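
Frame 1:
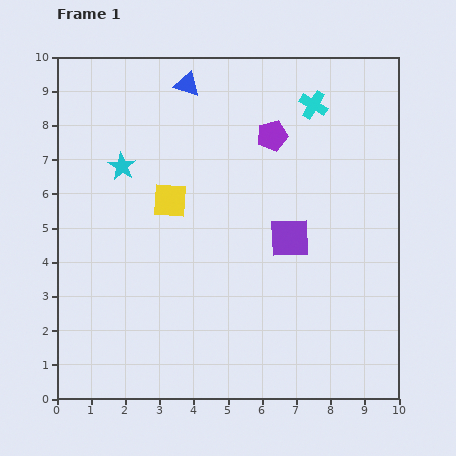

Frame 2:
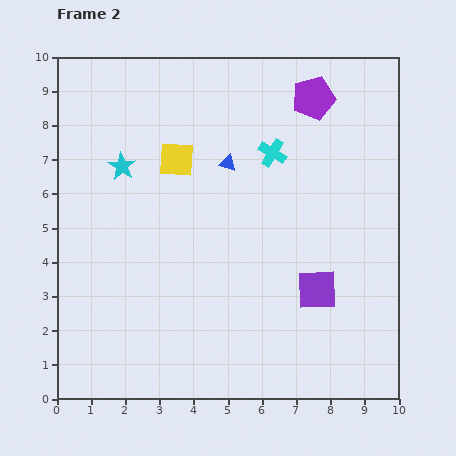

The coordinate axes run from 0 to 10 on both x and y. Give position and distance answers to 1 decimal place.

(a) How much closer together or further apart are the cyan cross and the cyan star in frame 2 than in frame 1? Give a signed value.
-1.5

Distance in frame 1: 5.9. Distance in frame 2: 4.4.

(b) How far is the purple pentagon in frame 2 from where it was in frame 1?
1.6

The purple pentagon moved from (6.3, 7.7) to (7.5, 8.8), a distance of √(1.2² + 1.1²) ≈ 1.6.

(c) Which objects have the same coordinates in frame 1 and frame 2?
the cyan star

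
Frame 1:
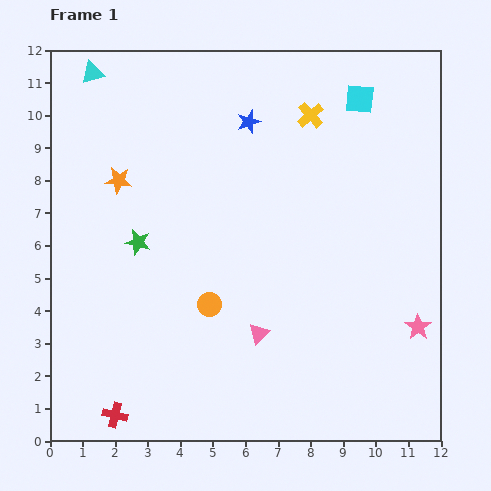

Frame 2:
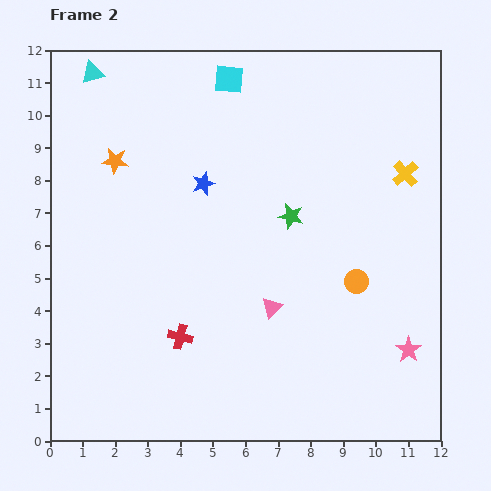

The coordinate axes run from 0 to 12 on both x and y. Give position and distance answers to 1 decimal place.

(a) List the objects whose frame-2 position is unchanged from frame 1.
the cyan triangle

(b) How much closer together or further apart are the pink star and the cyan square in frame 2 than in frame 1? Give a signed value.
+2.8

Distance in frame 1: 7.2. Distance in frame 2: 10.0.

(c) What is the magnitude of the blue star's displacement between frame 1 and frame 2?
2.4

The blue star moved from (6.1, 9.8) to (4.7, 7.9), a distance of √(1.4² + 1.9²) ≈ 2.4.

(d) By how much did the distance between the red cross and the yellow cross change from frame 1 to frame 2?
-2.5

Distance in frame 1: 11.0. Distance in frame 2: 8.5.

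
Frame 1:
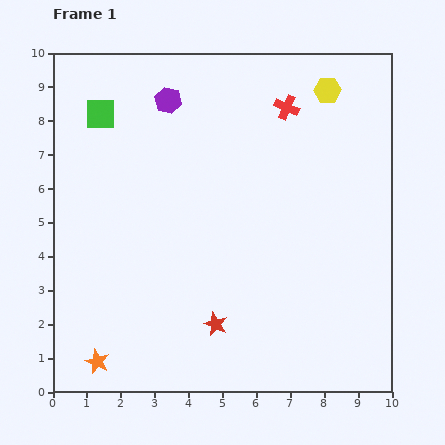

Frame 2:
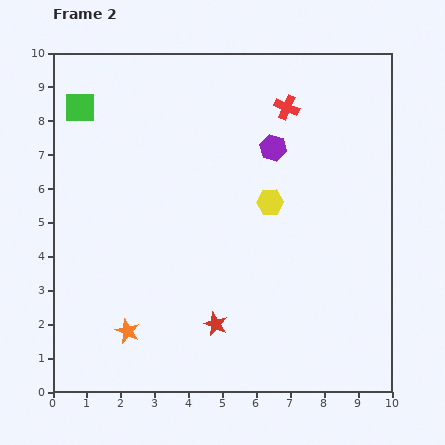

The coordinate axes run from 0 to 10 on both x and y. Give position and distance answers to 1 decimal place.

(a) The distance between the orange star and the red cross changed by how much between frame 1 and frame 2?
-1.3

Distance in frame 1: 9.4. Distance in frame 2: 8.1.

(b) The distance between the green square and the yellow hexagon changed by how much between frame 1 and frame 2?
-0.4

Distance in frame 1: 6.7. Distance in frame 2: 6.3.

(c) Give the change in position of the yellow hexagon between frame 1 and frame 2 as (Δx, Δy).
(-1.7, -3.3)

The yellow hexagon was at (8.1, 8.9) in frame 1 and (6.4, 5.6) in frame 2.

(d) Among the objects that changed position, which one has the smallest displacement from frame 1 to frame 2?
the green square

(moved 0.6)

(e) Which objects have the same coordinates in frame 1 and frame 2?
the red cross, the red star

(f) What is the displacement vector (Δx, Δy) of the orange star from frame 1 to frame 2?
(0.9, 0.9)

The orange star was at (1.3, 0.9) in frame 1 and (2.2, 1.8) in frame 2.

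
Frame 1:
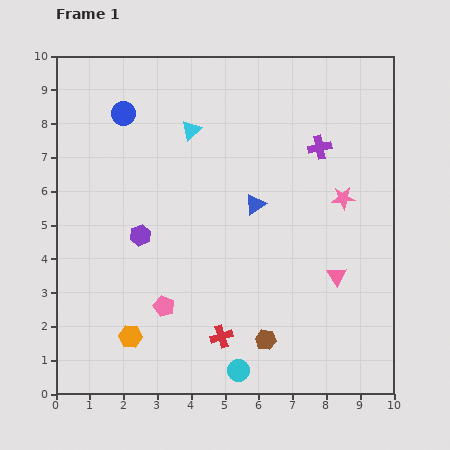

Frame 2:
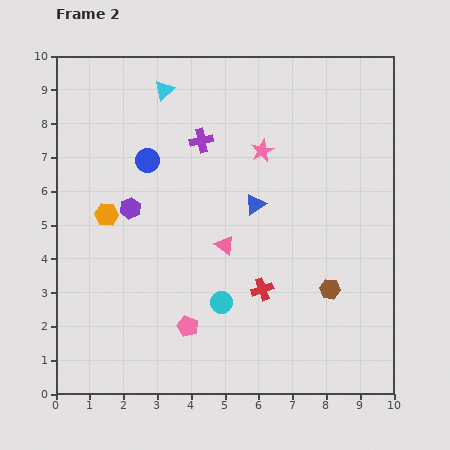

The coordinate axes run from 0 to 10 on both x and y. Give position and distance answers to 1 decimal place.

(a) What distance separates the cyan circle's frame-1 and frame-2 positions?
2.1

The cyan circle moved from (5.4, 0.7) to (4.9, 2.7), a distance of √(0.5² + 2.0²) ≈ 2.1.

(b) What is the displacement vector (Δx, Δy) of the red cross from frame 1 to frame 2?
(1.2, 1.4)

The red cross was at (4.9, 1.7) in frame 1 and (6.1, 3.1) in frame 2.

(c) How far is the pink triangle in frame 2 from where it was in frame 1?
3.4

The pink triangle moved from (8.3, 3.5) to (5.0, 4.4), a distance of √(3.3² + 0.9²) ≈ 3.4.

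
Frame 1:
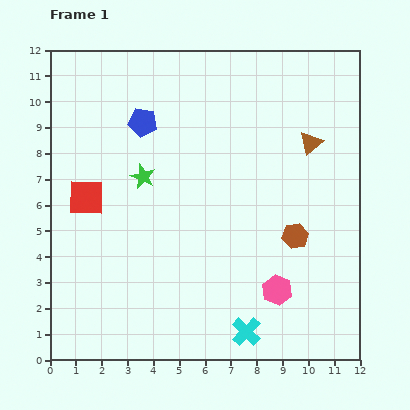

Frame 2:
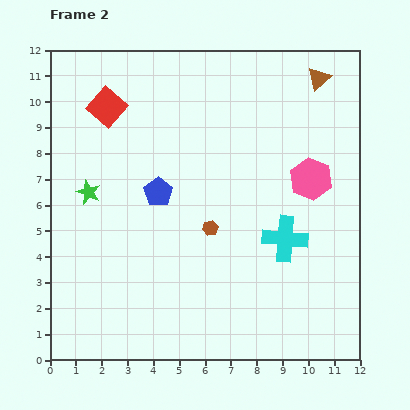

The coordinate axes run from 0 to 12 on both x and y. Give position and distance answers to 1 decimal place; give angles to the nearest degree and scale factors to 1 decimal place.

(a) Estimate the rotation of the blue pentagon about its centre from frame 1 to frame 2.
26° clockwise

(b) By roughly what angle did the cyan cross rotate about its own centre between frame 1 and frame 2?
40° counter-clockwise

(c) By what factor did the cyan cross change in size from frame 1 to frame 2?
1.5×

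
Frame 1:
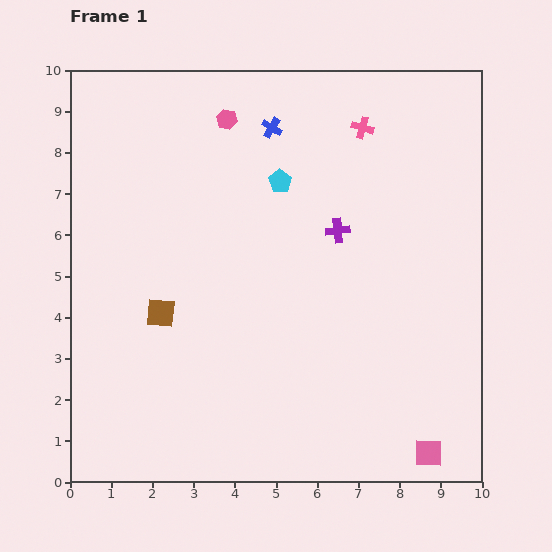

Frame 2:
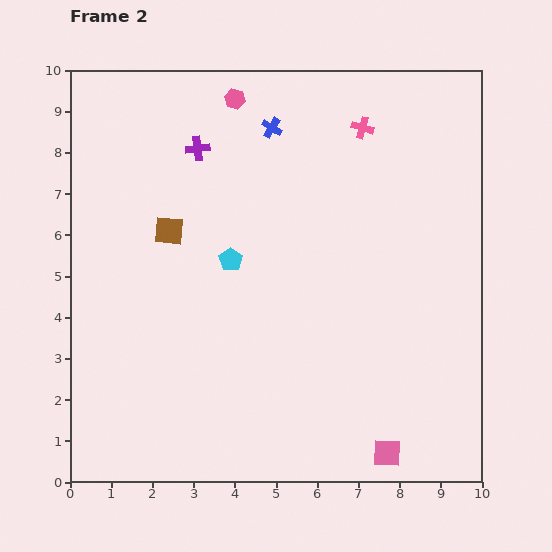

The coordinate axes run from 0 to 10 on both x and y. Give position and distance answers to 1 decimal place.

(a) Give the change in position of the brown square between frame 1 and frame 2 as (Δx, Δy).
(0.2, 2.0)

The brown square was at (2.2, 4.1) in frame 1 and (2.4, 6.1) in frame 2.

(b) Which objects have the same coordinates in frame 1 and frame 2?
the blue cross, the pink cross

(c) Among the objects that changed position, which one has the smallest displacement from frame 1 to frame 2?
the pink hexagon

(moved 0.5)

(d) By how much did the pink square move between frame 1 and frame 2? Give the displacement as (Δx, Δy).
(-1.0, 0.0)

The pink square was at (8.7, 0.7) in frame 1 and (7.7, 0.7) in frame 2.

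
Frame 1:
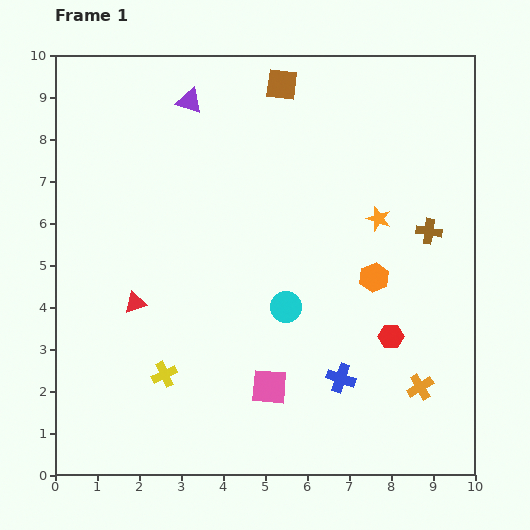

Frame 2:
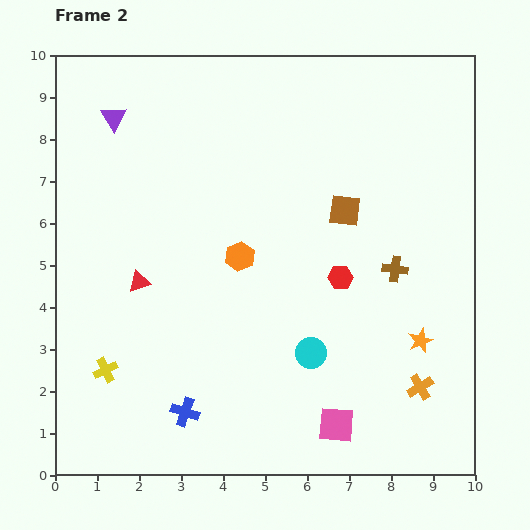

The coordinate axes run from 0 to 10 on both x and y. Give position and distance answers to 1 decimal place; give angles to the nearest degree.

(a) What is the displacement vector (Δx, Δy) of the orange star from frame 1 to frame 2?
(1.0, -2.9)

The orange star was at (7.7, 6.1) in frame 1 and (8.7, 3.2) in frame 2.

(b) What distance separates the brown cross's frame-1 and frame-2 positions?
1.2

The brown cross moved from (8.9, 5.8) to (8.1, 4.9), a distance of √(0.8² + 0.9²) ≈ 1.2.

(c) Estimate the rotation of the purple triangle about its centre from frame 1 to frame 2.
41° clockwise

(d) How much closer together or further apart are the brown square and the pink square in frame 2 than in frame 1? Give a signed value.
-2.1

Distance in frame 1: 7.2. Distance in frame 2: 5.1.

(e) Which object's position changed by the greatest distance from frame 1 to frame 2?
the blue cross

(moved 3.8; next 3.4)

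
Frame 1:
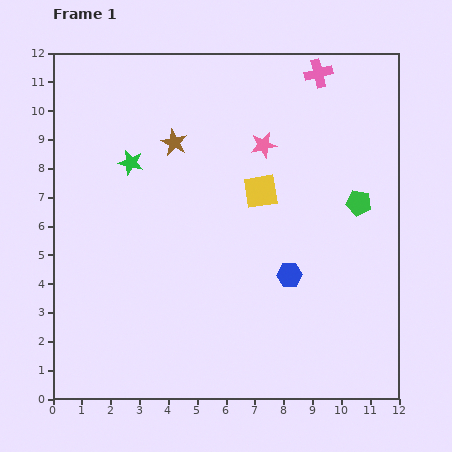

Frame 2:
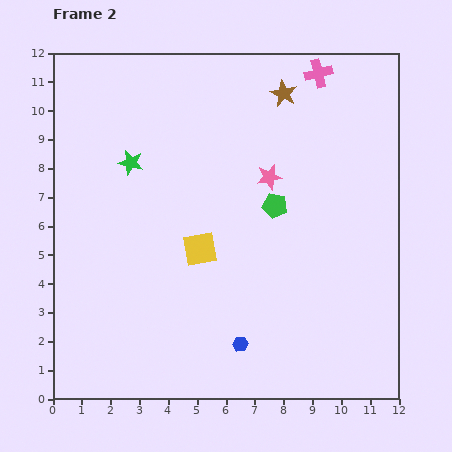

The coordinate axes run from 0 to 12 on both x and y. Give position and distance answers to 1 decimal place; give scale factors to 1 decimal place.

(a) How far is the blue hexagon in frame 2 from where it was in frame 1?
2.9

The blue hexagon moved from (8.2, 4.3) to (6.5, 1.9), a distance of √(1.7² + 2.4²) ≈ 2.9.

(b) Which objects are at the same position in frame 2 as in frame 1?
the pink cross, the green star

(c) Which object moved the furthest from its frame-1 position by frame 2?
the brown star

(moved 4.2; next 2.9)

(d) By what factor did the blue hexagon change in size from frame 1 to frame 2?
0.6×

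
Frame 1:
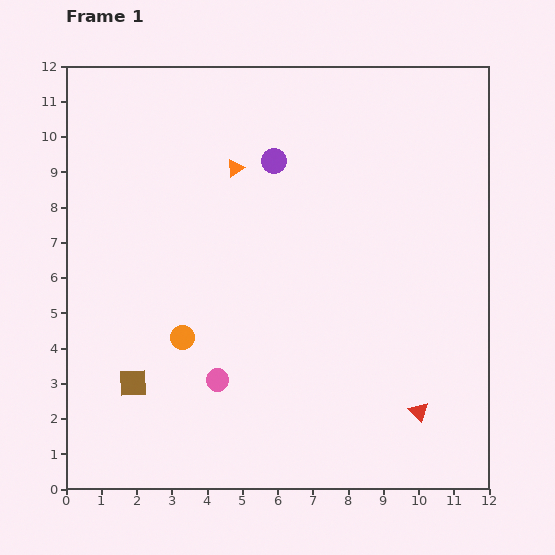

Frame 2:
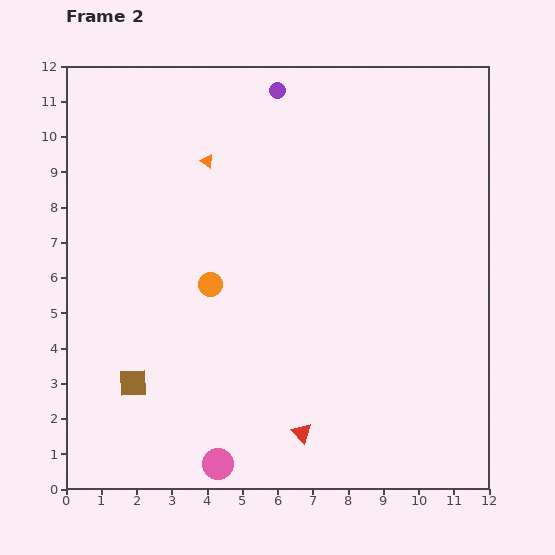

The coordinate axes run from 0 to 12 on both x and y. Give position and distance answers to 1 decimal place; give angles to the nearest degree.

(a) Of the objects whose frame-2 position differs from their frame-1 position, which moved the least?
the orange triangle

(moved 0.8)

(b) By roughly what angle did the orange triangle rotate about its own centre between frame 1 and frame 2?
53° counter-clockwise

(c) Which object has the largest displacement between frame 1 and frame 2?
the red triangle

(moved 3.4; next 2.4)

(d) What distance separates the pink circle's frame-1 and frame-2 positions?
2.4

The pink circle moved from (4.3, 3.1) to (4.3, 0.7), a distance of √(0.0² + 2.4²) ≈ 2.4.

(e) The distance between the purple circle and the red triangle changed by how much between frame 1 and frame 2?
+1.5

Distance in frame 1: 8.2. Distance in frame 2: 9.7.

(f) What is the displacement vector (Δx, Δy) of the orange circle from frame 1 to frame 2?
(0.8, 1.5)

The orange circle was at (3.3, 4.3) in frame 1 and (4.1, 5.8) in frame 2.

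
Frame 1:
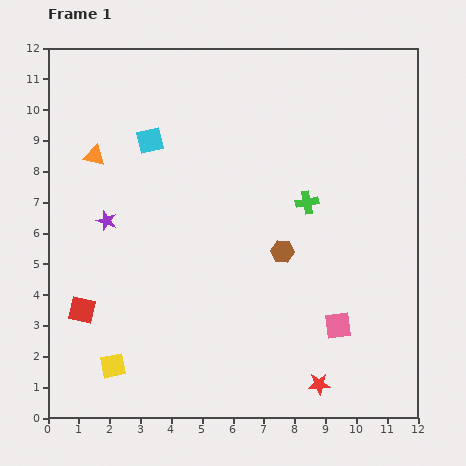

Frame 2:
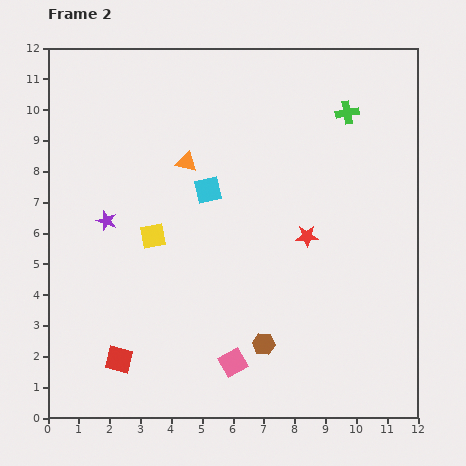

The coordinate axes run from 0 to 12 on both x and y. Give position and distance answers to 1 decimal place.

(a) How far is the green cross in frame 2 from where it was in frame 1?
3.2

The green cross moved from (8.4, 7.0) to (9.7, 9.9), a distance of √(1.3² + 2.9²) ≈ 3.2.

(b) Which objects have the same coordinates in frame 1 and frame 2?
the purple star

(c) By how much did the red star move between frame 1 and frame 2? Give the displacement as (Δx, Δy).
(-0.4, 4.8)

The red star was at (8.8, 1.1) in frame 1 and (8.4, 5.9) in frame 2.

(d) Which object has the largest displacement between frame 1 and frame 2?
the red star

(moved 4.8; next 4.4)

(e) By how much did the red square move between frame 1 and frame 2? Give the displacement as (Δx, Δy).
(1.2, -1.6)

The red square was at (1.1, 3.5) in frame 1 and (2.3, 1.9) in frame 2.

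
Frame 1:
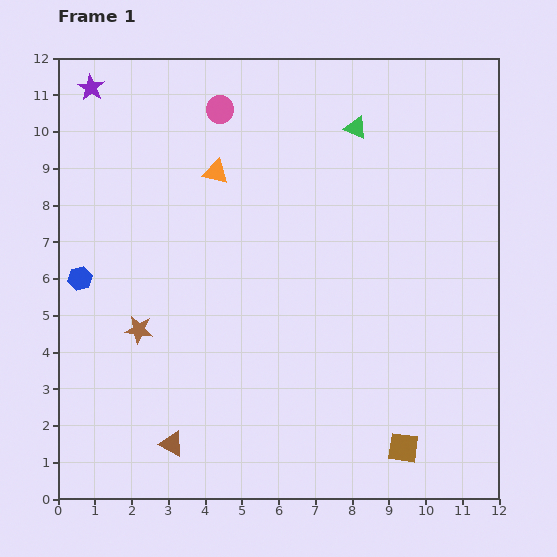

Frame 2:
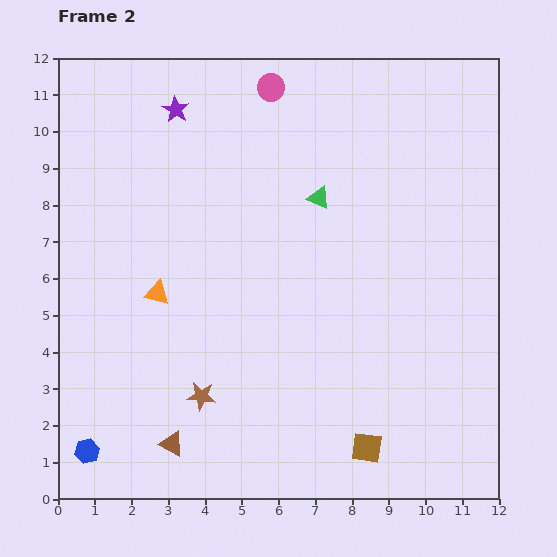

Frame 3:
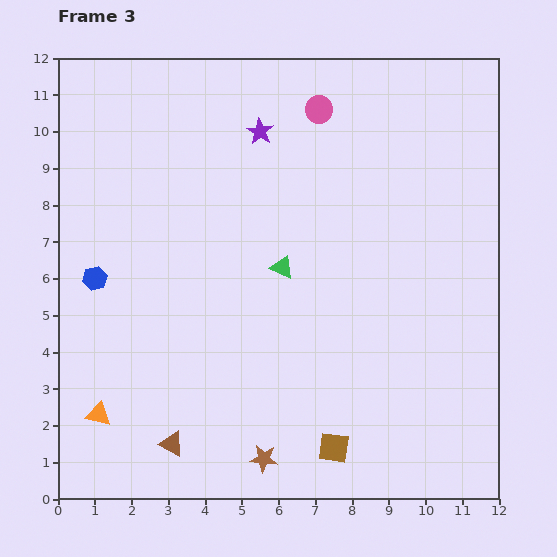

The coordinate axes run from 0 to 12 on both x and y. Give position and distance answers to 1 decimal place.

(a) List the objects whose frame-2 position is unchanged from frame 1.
the brown triangle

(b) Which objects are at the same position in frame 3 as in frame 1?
the brown triangle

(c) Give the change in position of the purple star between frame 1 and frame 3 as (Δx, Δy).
(4.6, -1.2)

The purple star was at (0.9, 11.2) in frame 1 and (5.5, 10.0) in frame 3.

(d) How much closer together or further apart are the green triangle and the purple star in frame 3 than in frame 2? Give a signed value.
-0.9

Distance in frame 2: 4.6. Distance in frame 3: 3.7.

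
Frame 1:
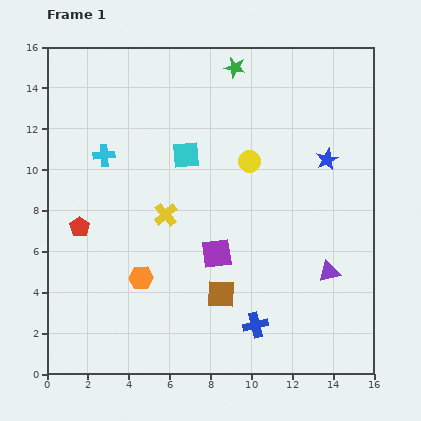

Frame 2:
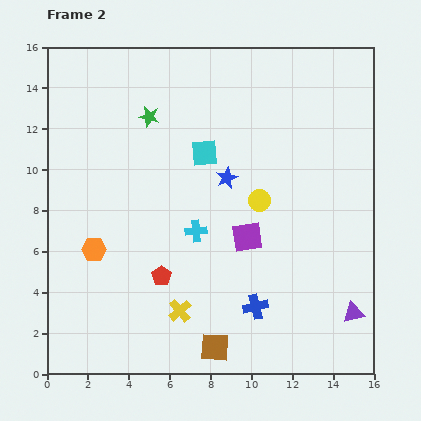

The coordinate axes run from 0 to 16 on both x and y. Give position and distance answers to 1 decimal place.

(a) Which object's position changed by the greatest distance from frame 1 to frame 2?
the cyan cross

(moved 5.8; next 5.0)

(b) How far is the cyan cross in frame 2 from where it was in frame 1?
5.8

The cyan cross moved from (2.8, 10.7) to (7.3, 7.0), a distance of √(4.5² + 3.7²) ≈ 5.8.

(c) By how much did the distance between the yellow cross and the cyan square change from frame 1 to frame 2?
+4.7

Distance in frame 1: 3.1. Distance in frame 2: 7.8.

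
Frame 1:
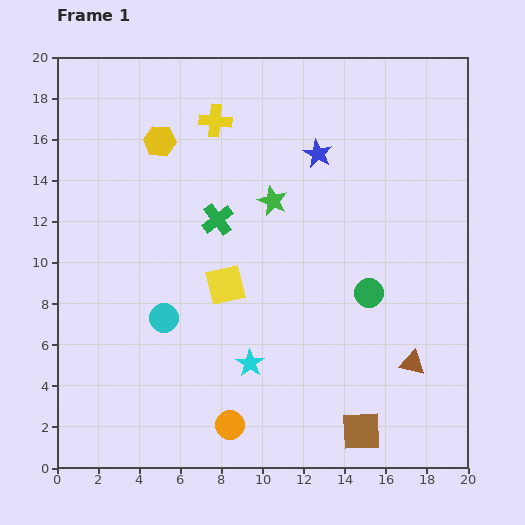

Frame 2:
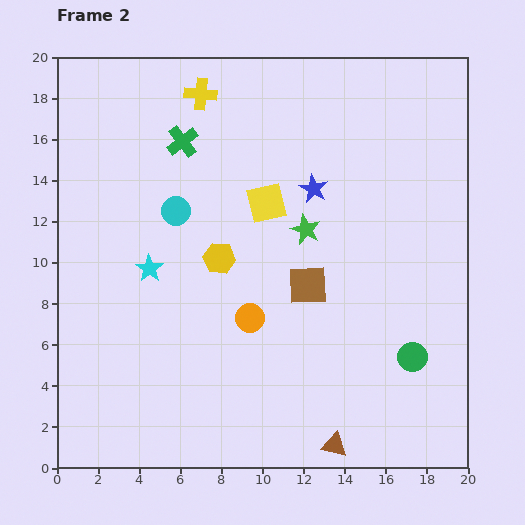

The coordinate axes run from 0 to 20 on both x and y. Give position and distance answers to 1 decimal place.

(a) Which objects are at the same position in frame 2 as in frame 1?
none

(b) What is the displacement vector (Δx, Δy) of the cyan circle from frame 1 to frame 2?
(0.6, 5.2)

The cyan circle was at (5.2, 7.3) in frame 1 and (5.8, 12.5) in frame 2.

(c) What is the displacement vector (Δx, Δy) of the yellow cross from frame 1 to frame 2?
(-0.7, 1.3)

The yellow cross was at (7.7, 16.9) in frame 1 and (7.0, 18.2) in frame 2.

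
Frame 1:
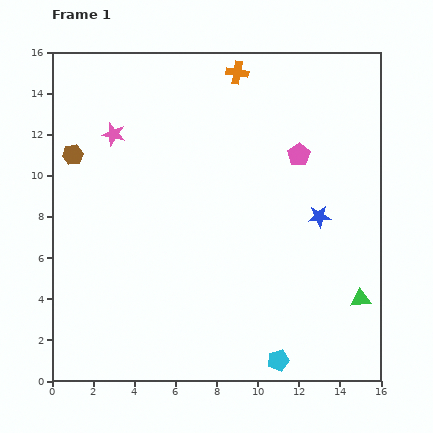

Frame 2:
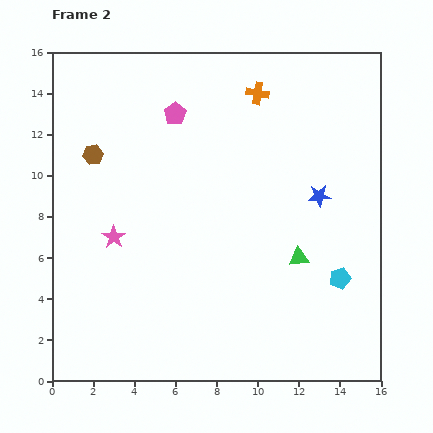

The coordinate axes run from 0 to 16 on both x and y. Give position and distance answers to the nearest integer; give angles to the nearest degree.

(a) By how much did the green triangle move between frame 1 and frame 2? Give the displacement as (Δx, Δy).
(-3, 2)

The green triangle was at (15, 4) in frame 1 and (12, 6) in frame 2.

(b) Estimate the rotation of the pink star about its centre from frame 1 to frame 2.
21° clockwise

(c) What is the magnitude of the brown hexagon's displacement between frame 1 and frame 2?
1

The brown hexagon moved from (1, 11) to (2, 11), a distance of √(1² + 0²) ≈ 1.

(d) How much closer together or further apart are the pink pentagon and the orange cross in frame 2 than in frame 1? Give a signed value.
-1

Distance in frame 1: 5. Distance in frame 2: 4.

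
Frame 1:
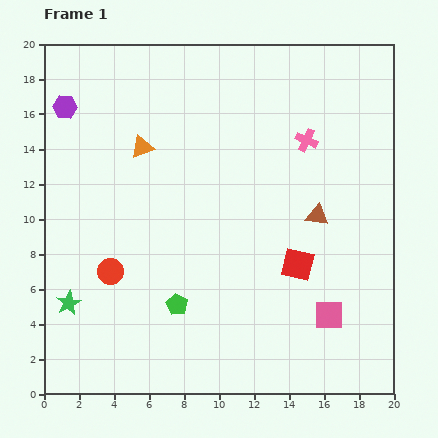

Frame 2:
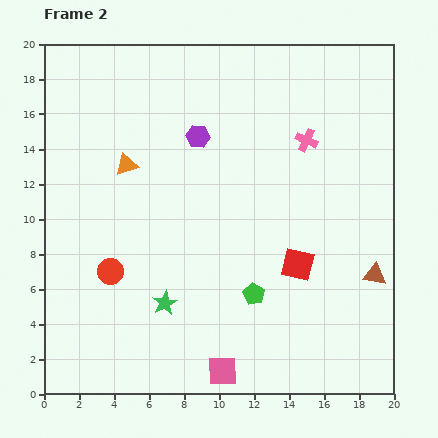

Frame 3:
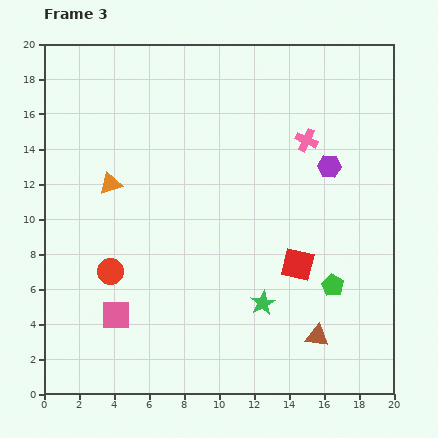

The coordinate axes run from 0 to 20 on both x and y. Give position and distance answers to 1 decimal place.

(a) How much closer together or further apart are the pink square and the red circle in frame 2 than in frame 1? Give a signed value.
-4.1

Distance in frame 1: 12.7. Distance in frame 2: 8.6.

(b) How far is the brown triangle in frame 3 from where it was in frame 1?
6.9

The brown triangle moved from (15.6, 10.2) to (15.6, 3.3), a distance of √(0.0² + 6.9²) ≈ 6.9.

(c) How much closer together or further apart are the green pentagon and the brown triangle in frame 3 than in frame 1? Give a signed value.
-6.5

Distance in frame 1: 9.5. Distance in frame 3: 3.0.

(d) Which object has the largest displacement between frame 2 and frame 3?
the purple hexagon

(moved 7.7; next 6.9)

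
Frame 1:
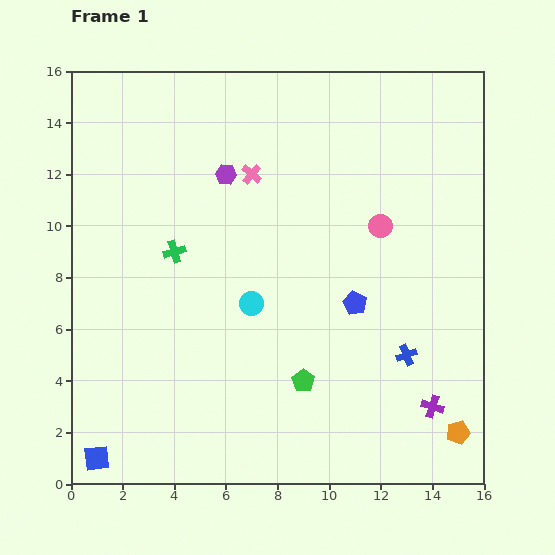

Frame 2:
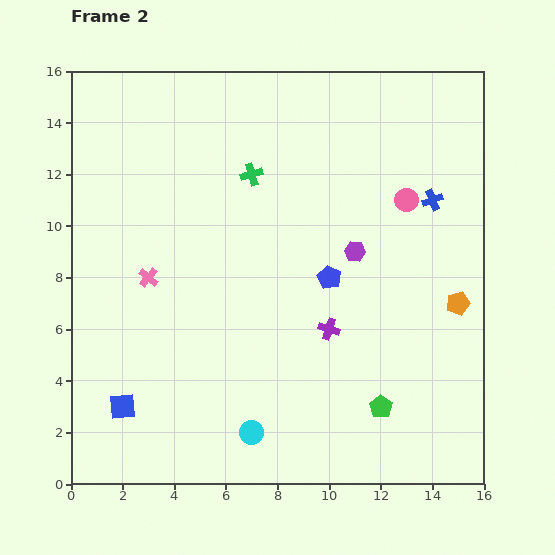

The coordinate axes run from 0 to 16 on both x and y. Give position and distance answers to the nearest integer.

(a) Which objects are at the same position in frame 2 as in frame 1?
none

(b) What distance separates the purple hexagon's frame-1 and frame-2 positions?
6

The purple hexagon moved from (6, 12) to (11, 9), a distance of √(5² + 3²) ≈ 6.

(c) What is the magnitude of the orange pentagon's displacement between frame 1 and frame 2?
5

The orange pentagon moved from (15, 2) to (15, 7), a distance of √(0² + 5²) ≈ 5.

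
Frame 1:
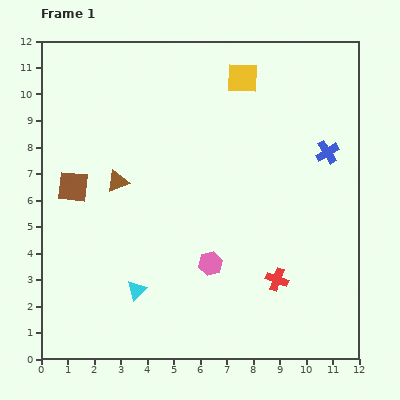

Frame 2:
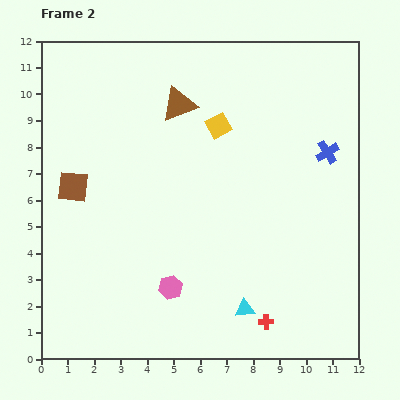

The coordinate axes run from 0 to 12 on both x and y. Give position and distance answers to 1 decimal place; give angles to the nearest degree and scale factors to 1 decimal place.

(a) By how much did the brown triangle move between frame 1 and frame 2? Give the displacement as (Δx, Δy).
(2.3, 2.9)

The brown triangle was at (2.9, 6.7) in frame 1 and (5.2, 9.6) in frame 2.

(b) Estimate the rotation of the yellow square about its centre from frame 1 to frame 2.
30° counter-clockwise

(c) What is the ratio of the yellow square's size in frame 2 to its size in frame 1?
0.8×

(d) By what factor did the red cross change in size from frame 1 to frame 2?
0.6×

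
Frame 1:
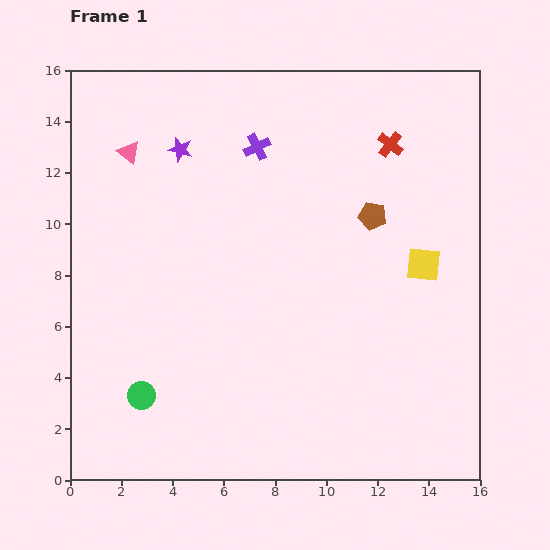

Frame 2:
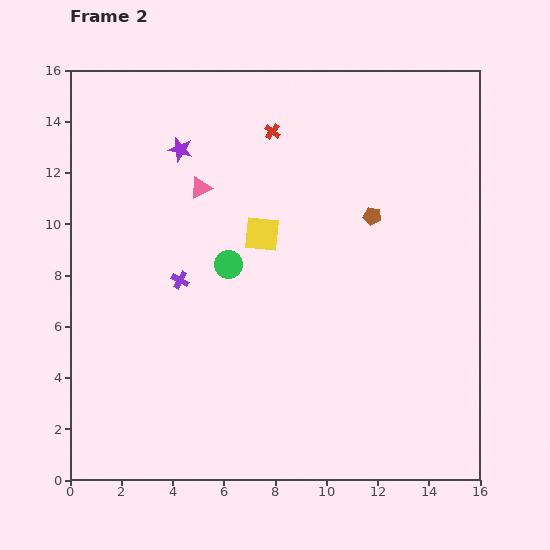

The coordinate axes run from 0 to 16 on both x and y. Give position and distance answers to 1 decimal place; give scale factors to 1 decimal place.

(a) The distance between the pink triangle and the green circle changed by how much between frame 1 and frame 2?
-6.3

Distance in frame 1: 9.5. Distance in frame 2: 3.2.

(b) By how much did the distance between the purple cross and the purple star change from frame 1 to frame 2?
+2.1

Distance in frame 1: 3.0. Distance in frame 2: 5.1.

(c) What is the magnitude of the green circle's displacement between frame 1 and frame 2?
6.1

The green circle moved from (2.8, 3.3) to (6.2, 8.4), a distance of √(3.4² + 5.1²) ≈ 6.1.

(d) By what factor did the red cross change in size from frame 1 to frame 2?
0.6×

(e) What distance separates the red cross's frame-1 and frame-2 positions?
4.6

The red cross moved from (12.5, 13.1) to (7.9, 13.6), a distance of √(4.6² + 0.5²) ≈ 4.6.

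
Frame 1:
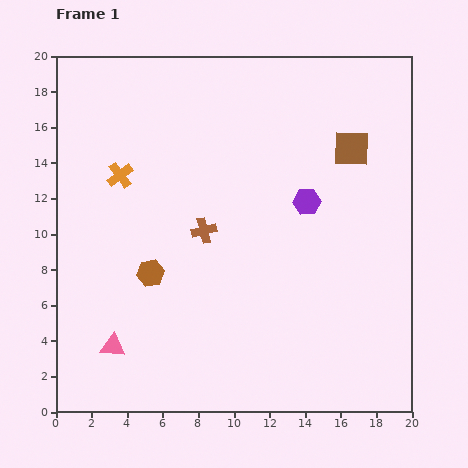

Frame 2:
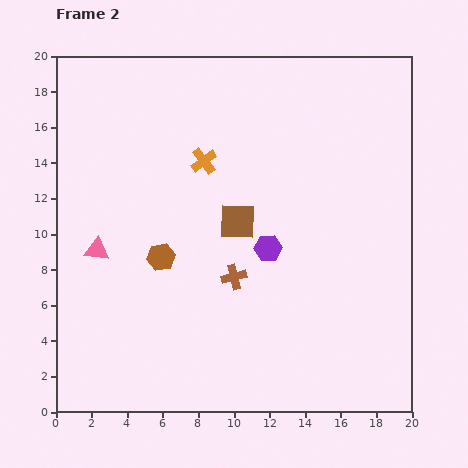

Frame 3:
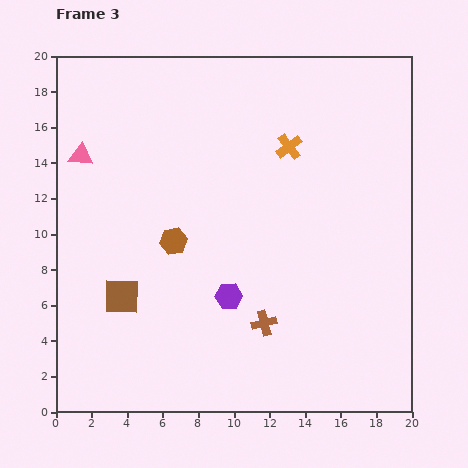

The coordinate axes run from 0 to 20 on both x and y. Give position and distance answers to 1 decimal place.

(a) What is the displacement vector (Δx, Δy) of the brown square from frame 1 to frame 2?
(-6.4, -4.1)

The brown square was at (16.6, 14.8) in frame 1 and (10.2, 10.7) in frame 2.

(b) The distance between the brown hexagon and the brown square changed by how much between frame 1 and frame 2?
-8.6

Distance in frame 1: 13.3. Distance in frame 2: 4.7.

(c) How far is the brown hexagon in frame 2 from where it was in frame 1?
1.1

The brown hexagon moved from (5.3, 7.8) to (5.9, 8.7), a distance of √(0.6² + 0.9²) ≈ 1.1.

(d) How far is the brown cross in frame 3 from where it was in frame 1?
6.2

The brown cross moved from (8.3, 10.2) to (11.7, 5.0), a distance of √(3.4² + 5.2²) ≈ 6.2.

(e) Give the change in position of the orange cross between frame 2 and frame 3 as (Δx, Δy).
(4.8, 0.8)

The orange cross was at (8.3, 14.1) in frame 2 and (13.1, 14.9) in frame 3.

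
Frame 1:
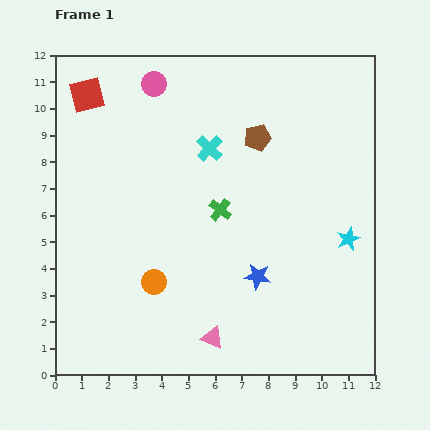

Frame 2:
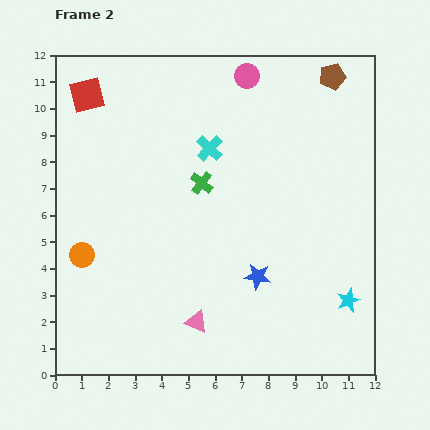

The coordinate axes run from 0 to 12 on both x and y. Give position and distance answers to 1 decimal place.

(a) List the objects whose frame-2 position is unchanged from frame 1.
the red square, the blue star, the cyan cross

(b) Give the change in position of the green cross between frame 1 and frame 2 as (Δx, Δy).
(-0.7, 1.0)

The green cross was at (6.2, 6.2) in frame 1 and (5.5, 7.2) in frame 2.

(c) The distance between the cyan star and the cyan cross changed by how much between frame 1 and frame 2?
+1.5

Distance in frame 1: 6.2. Distance in frame 2: 7.7.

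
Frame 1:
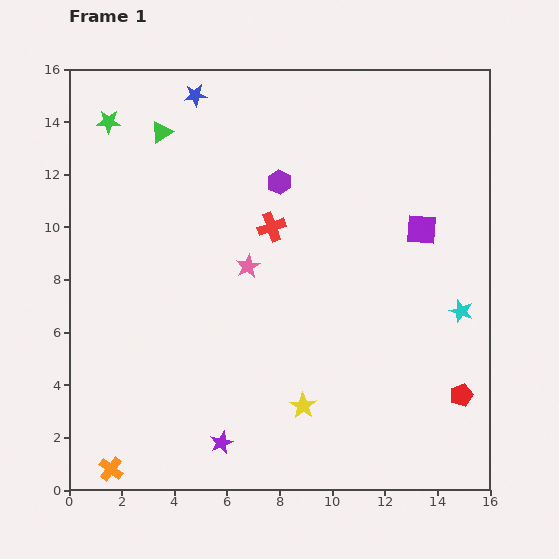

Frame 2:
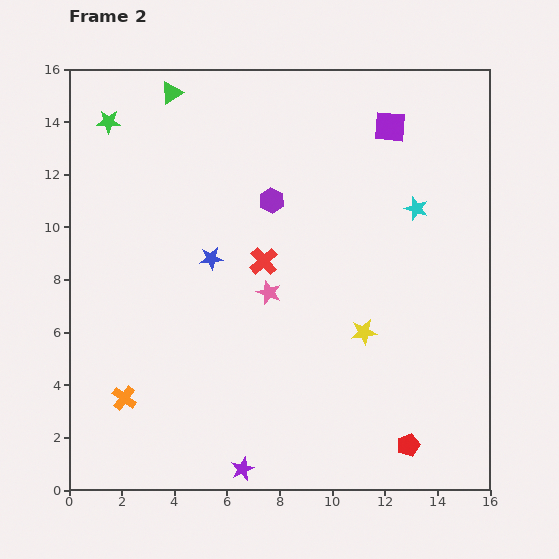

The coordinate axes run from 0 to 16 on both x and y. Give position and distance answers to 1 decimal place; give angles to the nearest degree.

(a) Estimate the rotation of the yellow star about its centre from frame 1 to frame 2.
30° clockwise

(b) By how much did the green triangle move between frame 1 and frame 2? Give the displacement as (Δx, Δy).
(0.4, 1.5)

The green triangle was at (3.5, 13.6) in frame 1 and (3.9, 15.1) in frame 2.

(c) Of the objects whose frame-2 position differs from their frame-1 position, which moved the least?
the purple hexagon

(moved 0.8)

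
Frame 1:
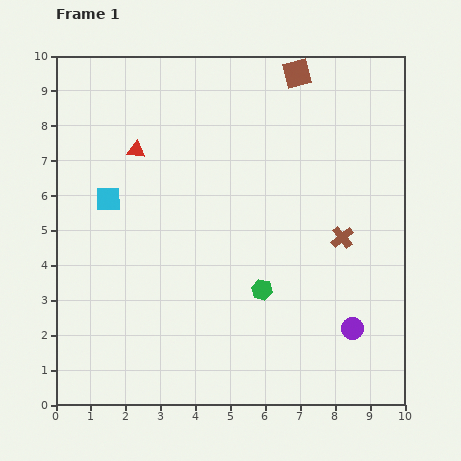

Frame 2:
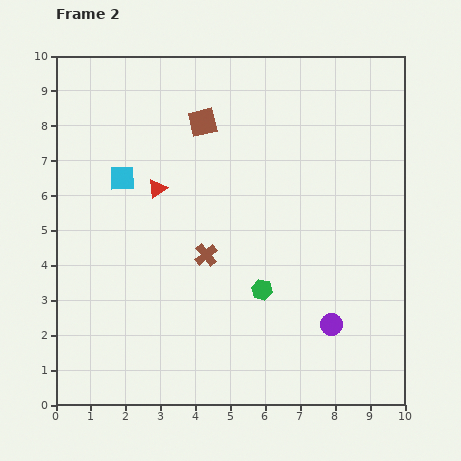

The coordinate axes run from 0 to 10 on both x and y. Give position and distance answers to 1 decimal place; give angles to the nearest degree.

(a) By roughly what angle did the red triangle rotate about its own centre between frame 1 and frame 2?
44° counter-clockwise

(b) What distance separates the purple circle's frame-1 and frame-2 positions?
0.6

The purple circle moved from (8.5, 2.2) to (7.9, 2.3), a distance of √(0.6² + 0.1²) ≈ 0.6.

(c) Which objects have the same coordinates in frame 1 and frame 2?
the green hexagon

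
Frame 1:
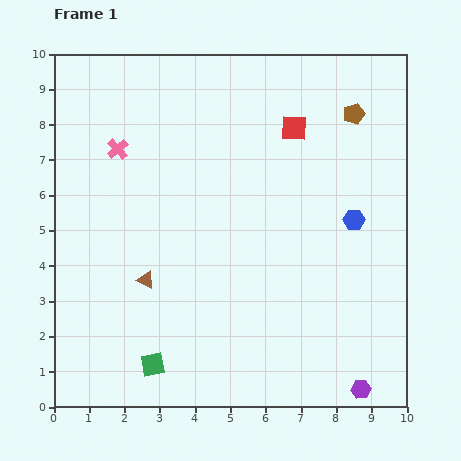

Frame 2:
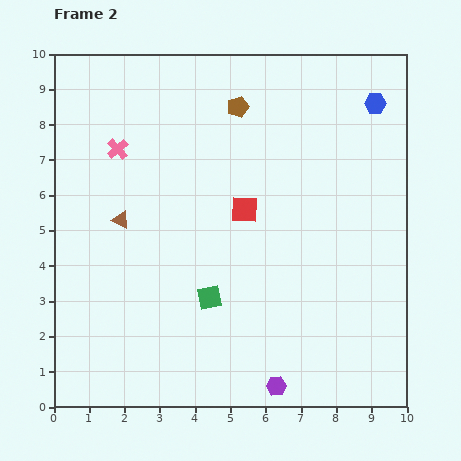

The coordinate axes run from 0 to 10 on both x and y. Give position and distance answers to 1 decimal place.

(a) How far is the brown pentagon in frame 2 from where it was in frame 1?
3.3

The brown pentagon moved from (8.5, 8.3) to (5.2, 8.5), a distance of √(3.3² + 0.2²) ≈ 3.3.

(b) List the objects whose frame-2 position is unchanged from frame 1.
the pink cross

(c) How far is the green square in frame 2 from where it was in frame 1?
2.5

The green square moved from (2.8, 1.2) to (4.4, 3.1), a distance of √(1.6² + 1.9²) ≈ 2.5.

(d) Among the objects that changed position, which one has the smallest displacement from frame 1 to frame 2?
the brown triangle

(moved 1.8)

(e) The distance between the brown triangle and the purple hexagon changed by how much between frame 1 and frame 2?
-0.4

Distance in frame 1: 6.8. Distance in frame 2: 6.4.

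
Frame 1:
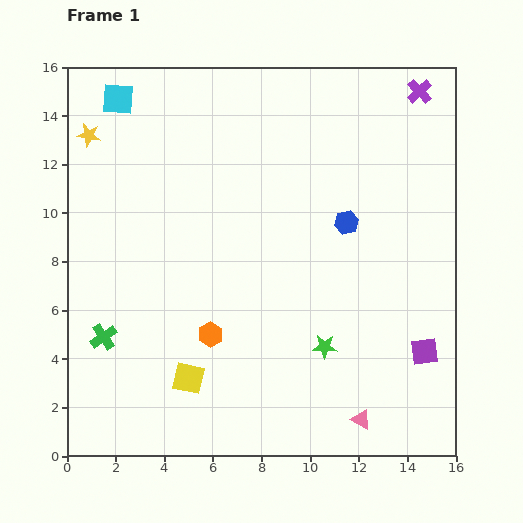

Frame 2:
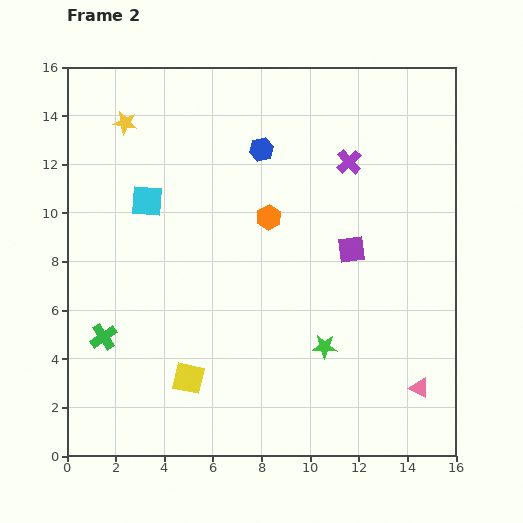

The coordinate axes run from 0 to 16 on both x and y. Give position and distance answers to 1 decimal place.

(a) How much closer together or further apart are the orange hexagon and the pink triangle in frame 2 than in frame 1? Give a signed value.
+2.3

Distance in frame 1: 7.1. Distance in frame 2: 9.4.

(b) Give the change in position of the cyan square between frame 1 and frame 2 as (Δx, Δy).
(1.2, -4.2)

The cyan square was at (2.1, 14.7) in frame 1 and (3.3, 10.5) in frame 2.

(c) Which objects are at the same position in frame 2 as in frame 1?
the green star, the green cross, the yellow square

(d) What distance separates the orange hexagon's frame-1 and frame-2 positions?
5.4

The orange hexagon moved from (5.9, 5.0) to (8.3, 9.8), a distance of √(2.4² + 4.8²) ≈ 5.4.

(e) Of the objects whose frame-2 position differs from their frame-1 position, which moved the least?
the yellow star

(moved 1.6)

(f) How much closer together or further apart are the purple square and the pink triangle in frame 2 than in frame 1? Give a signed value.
+2.6

Distance in frame 1: 3.8. Distance in frame 2: 6.4.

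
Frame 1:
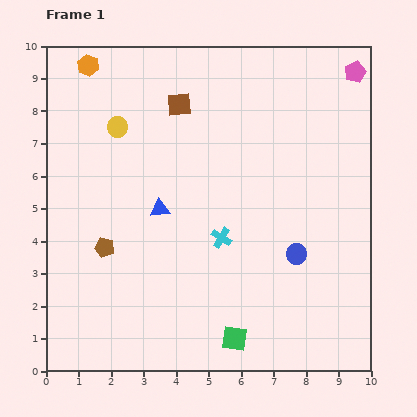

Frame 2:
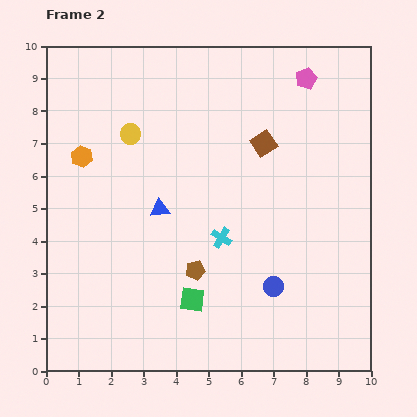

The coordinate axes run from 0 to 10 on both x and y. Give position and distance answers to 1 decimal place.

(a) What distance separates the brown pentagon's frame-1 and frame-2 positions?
2.9

The brown pentagon moved from (1.8, 3.8) to (4.6, 3.1), a distance of √(2.8² + 0.7²) ≈ 2.9.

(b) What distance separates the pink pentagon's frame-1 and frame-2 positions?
1.5

The pink pentagon moved from (9.5, 9.2) to (8.0, 9.0), a distance of √(1.5² + 0.2²) ≈ 1.5.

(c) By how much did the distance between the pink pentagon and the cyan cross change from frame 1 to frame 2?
-1.0

Distance in frame 1: 6.5. Distance in frame 2: 5.5.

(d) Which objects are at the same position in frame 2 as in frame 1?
the cyan cross, the blue triangle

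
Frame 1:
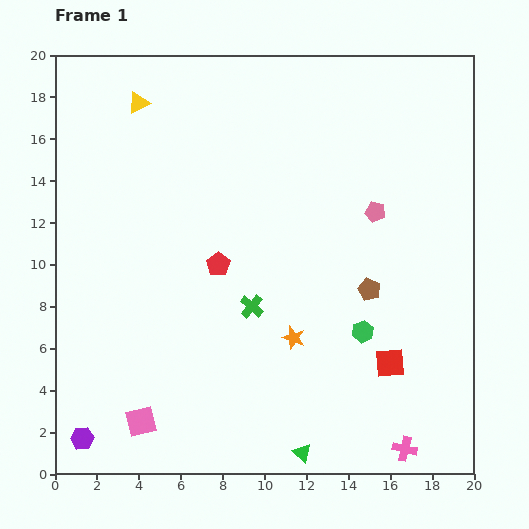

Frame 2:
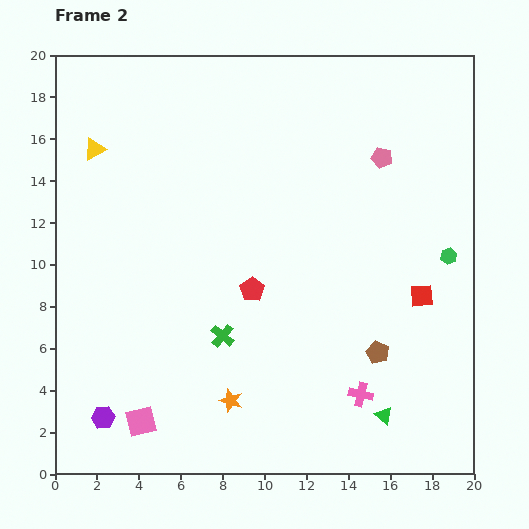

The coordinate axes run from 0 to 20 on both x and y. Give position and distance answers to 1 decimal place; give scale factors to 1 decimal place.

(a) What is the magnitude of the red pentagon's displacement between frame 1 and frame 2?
2.0

The red pentagon moved from (7.8, 10.0) to (9.4, 8.8), a distance of √(1.6² + 1.2²) ≈ 2.0.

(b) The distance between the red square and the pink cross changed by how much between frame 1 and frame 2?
+1.3

Distance in frame 1: 4.2. Distance in frame 2: 5.5.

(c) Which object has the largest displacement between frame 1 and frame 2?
the green hexagon

(moved 5.5; next 4.3)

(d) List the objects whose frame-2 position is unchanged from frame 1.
the pink square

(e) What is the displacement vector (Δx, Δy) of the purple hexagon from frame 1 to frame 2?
(1.0, 1.0)

The purple hexagon was at (1.3, 1.7) in frame 1 and (2.3, 2.7) in frame 2.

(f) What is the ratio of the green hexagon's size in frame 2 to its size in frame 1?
0.7×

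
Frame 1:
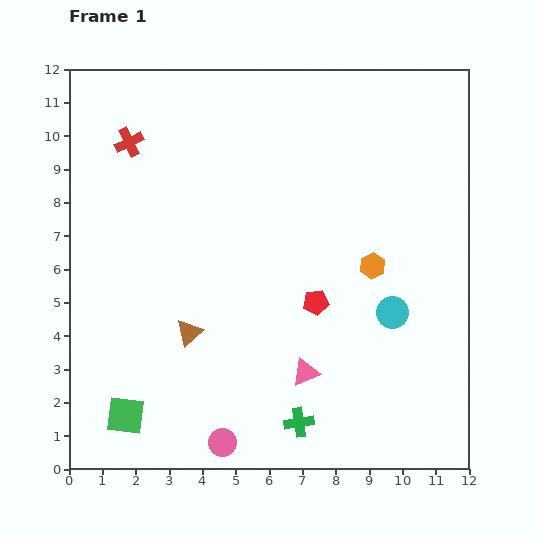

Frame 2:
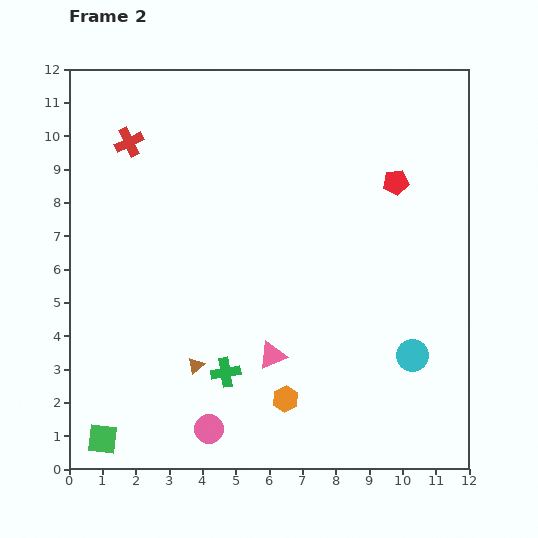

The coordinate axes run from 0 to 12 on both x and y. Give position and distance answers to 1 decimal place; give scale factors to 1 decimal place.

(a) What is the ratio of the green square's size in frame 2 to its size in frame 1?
0.8×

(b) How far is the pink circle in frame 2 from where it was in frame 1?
0.6

The pink circle moved from (4.6, 0.8) to (4.2, 1.2), a distance of √(0.4² + 0.4²) ≈ 0.6.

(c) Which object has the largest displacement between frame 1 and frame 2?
the orange hexagon

(moved 4.8; next 4.3)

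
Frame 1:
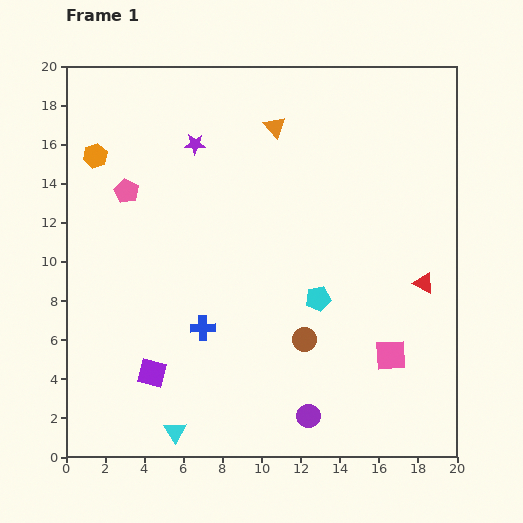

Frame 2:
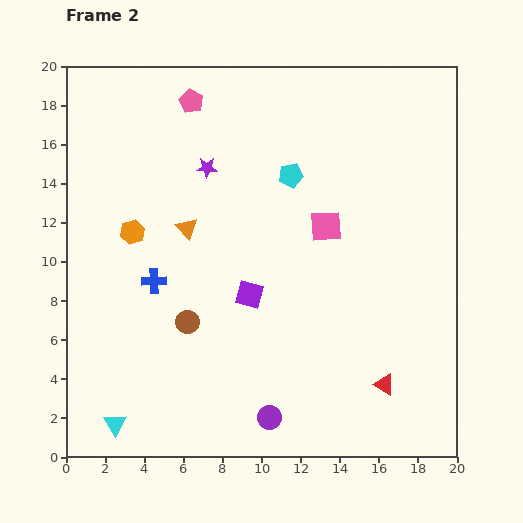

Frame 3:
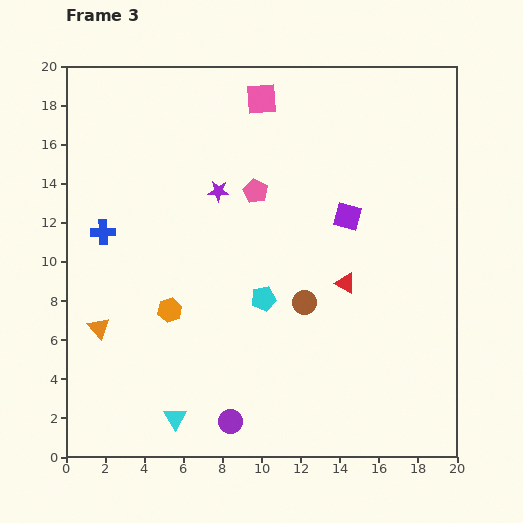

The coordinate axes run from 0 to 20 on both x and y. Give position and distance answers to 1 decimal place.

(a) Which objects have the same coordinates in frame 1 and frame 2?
none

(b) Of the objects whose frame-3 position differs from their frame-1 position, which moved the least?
the cyan triangle

(moved 0.7)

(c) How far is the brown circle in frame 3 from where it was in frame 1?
1.9

The brown circle moved from (12.2, 6.0) to (12.2, 7.9), a distance of √(0.0² + 1.9²) ≈ 1.9.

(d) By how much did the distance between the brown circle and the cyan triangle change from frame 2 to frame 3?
+2.5

Distance in frame 2: 6.4. Distance in frame 3: 8.9.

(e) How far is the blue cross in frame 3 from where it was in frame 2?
3.6

The blue cross moved from (4.5, 9.0) to (1.9, 11.5), a distance of √(2.6² + 2.5²) ≈ 3.6.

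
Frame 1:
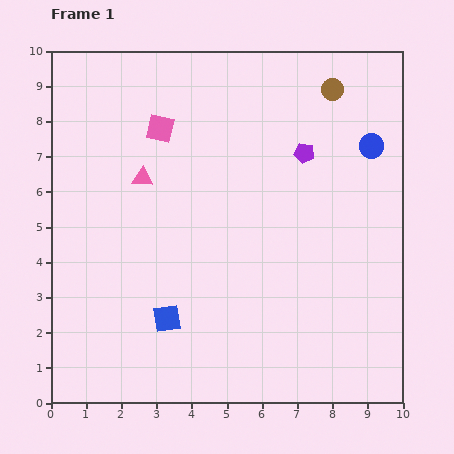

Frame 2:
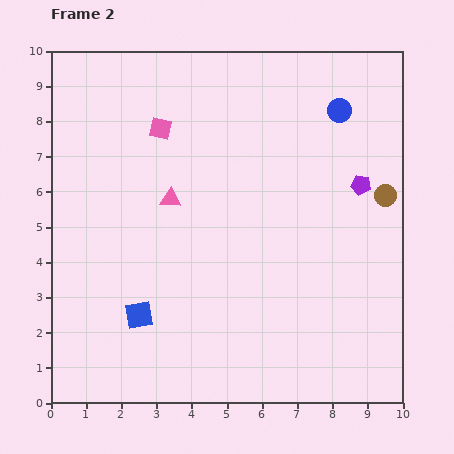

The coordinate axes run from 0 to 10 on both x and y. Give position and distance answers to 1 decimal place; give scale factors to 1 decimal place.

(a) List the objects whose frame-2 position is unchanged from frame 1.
the pink square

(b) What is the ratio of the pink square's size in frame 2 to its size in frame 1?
0.8×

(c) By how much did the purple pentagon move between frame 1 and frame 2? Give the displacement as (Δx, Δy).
(1.6, -0.9)

The purple pentagon was at (7.2, 7.1) in frame 1 and (8.8, 6.2) in frame 2.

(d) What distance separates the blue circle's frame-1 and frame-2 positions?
1.3

The blue circle moved from (9.1, 7.3) to (8.2, 8.3), a distance of √(0.9² + 1.0²) ≈ 1.3.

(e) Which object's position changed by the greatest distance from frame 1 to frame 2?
the brown circle

(moved 3.4; next 1.8)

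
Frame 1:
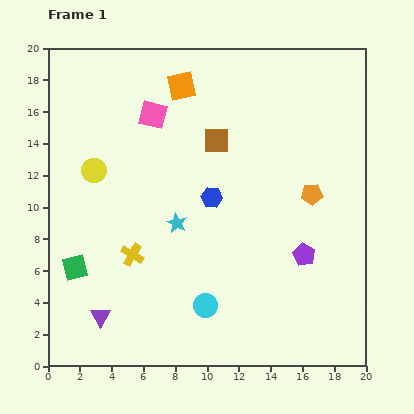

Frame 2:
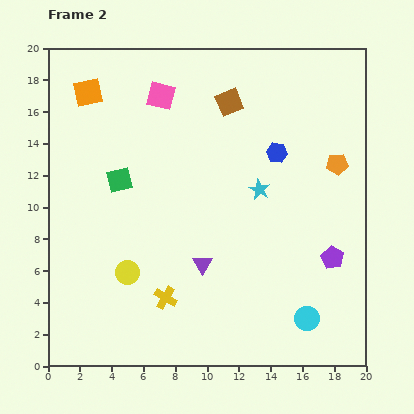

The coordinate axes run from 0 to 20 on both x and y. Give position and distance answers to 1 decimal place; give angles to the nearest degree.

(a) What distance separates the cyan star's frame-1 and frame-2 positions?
5.6

The cyan star moved from (8.1, 9.0) to (13.3, 11.1), a distance of √(5.2² + 2.1²) ≈ 5.6.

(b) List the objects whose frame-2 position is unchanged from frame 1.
none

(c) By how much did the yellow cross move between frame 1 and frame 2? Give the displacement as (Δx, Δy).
(2.1, -2.7)

The yellow cross was at (5.3, 7.0) in frame 1 and (7.4, 4.3) in frame 2.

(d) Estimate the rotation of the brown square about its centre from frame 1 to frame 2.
23° counter-clockwise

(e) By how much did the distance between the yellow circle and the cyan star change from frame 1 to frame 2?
+3.6

Distance in frame 1: 6.2. Distance in frame 2: 9.8.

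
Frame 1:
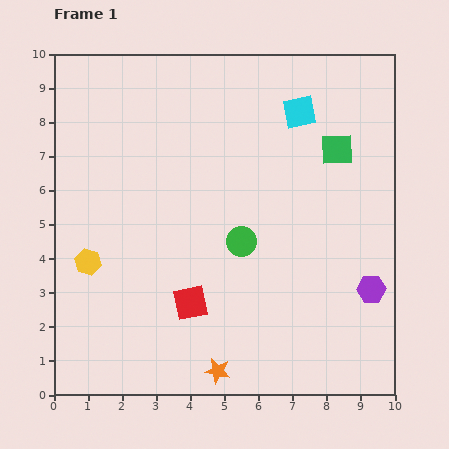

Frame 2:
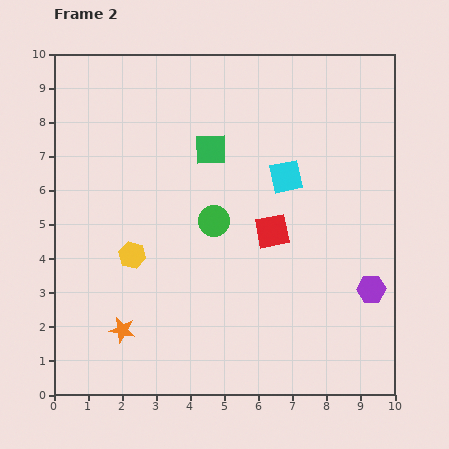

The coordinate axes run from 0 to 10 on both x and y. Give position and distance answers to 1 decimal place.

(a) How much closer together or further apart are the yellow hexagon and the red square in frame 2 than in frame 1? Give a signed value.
+1.0

Distance in frame 1: 3.2. Distance in frame 2: 4.2.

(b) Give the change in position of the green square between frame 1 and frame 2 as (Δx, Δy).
(-3.7, 0.0)

The green square was at (8.3, 7.2) in frame 1 and (4.6, 7.2) in frame 2.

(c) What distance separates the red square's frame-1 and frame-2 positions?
3.2

The red square moved from (4.0, 2.7) to (6.4, 4.8), a distance of √(2.4² + 2.1²) ≈ 3.2.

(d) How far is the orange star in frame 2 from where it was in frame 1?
3.0

The orange star moved from (4.8, 0.7) to (2.0, 1.9), a distance of √(2.8² + 1.2²) ≈ 3.0.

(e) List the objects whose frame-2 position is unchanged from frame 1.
the purple hexagon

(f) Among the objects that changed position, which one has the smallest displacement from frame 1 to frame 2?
the green circle

(moved 1.0)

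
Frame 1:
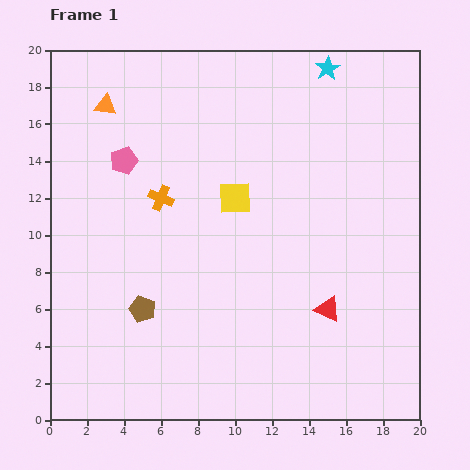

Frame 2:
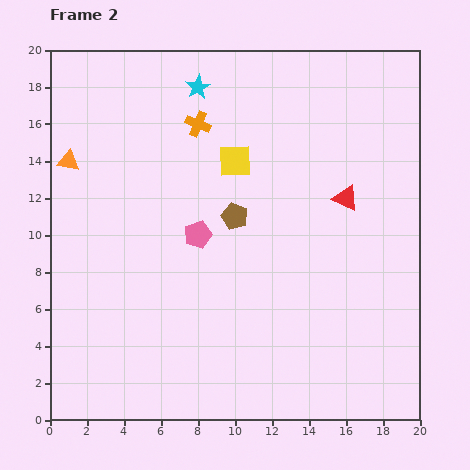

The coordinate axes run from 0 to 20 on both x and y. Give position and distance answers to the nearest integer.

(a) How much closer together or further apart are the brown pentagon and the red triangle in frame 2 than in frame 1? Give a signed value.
-4

Distance in frame 1: 10. Distance in frame 2: 6.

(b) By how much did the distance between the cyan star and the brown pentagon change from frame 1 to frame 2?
-9

Distance in frame 1: 16. Distance in frame 2: 7.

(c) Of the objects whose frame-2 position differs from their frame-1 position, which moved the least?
the yellow square

(moved 2)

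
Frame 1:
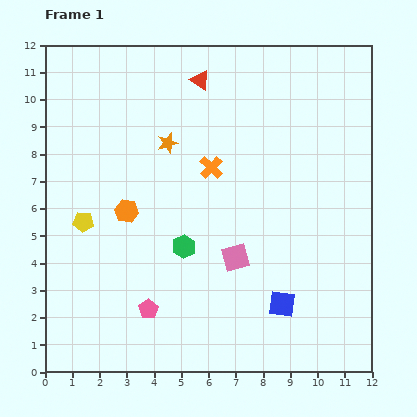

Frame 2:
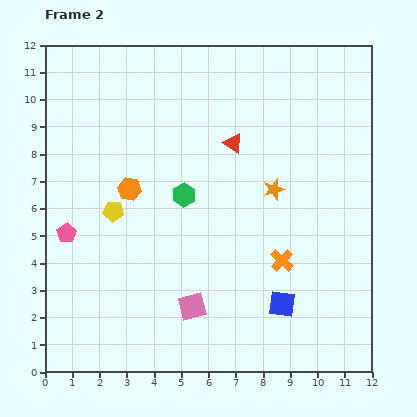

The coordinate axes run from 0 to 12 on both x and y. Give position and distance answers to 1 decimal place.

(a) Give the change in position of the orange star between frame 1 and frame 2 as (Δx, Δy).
(3.9, -1.7)

The orange star was at (4.5, 8.4) in frame 1 and (8.4, 6.7) in frame 2.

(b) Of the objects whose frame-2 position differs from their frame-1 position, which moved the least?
the orange hexagon

(moved 0.8)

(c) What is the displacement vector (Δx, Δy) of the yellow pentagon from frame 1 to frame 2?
(1.1, 0.4)

The yellow pentagon was at (1.4, 5.5) in frame 1 and (2.5, 5.9) in frame 2.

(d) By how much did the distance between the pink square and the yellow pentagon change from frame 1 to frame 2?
-1.2

Distance in frame 1: 5.7. Distance in frame 2: 4.5.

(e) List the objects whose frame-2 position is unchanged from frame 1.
the blue square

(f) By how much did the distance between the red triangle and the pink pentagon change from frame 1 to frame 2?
-1.7

Distance in frame 1: 8.6. Distance in frame 2: 6.9.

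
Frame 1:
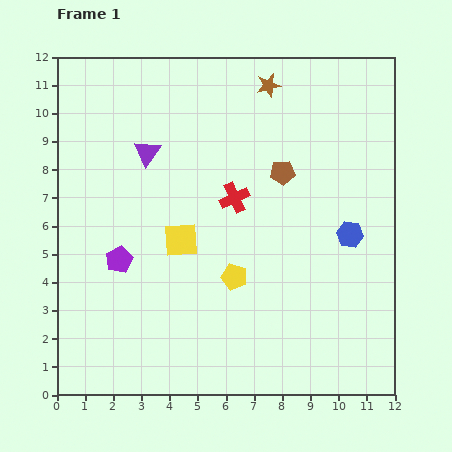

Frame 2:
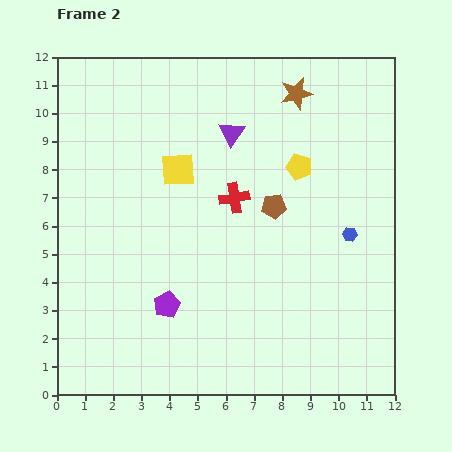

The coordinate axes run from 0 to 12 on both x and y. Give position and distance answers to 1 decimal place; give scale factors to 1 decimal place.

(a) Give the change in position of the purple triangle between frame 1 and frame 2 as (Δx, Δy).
(3.0, 0.7)

The purple triangle was at (3.2, 8.6) in frame 1 and (6.2, 9.3) in frame 2.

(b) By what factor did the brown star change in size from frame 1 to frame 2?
1.3×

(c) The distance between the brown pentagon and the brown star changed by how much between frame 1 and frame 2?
+1.0

Distance in frame 1: 3.1. Distance in frame 2: 4.1.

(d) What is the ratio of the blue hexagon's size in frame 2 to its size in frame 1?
0.6×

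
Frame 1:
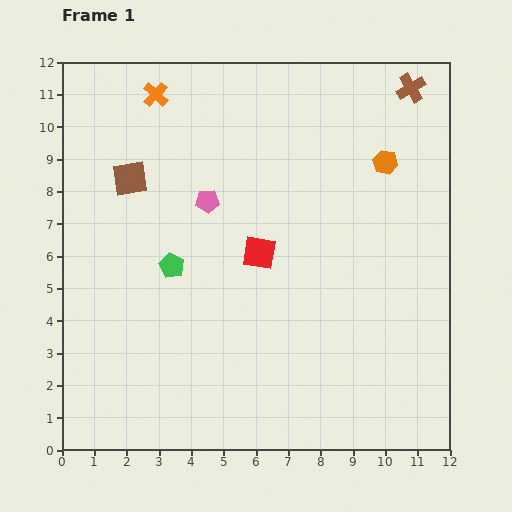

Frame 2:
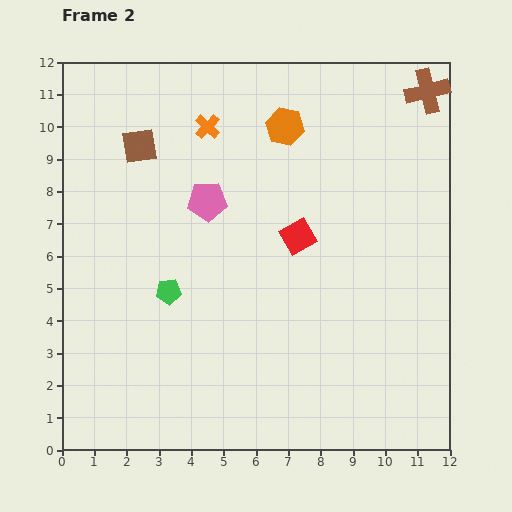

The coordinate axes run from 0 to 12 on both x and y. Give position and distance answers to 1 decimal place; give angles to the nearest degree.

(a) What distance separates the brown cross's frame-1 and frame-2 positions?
0.5

The brown cross moved from (10.8, 11.2) to (11.3, 11.1), a distance of √(0.5² + 0.1²) ≈ 0.5.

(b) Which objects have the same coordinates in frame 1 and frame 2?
the pink pentagon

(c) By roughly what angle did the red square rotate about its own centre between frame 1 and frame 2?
39° counter-clockwise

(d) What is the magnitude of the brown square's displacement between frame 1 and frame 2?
1.0

The brown square moved from (2.1, 8.4) to (2.4, 9.4), a distance of √(0.3² + 1.0²) ≈ 1.0.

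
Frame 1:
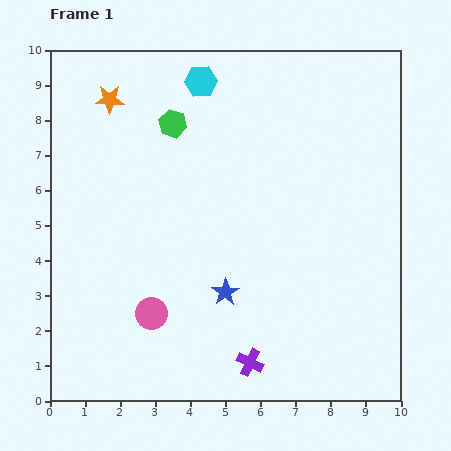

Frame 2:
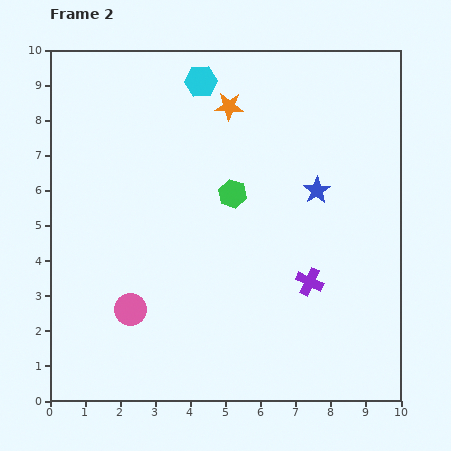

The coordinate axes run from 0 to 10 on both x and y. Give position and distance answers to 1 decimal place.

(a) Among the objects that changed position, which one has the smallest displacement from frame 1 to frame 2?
the pink circle

(moved 0.6)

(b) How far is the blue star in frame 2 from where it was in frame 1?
3.9

The blue star moved from (5.0, 3.1) to (7.6, 6.0), a distance of √(2.6² + 2.9²) ≈ 3.9.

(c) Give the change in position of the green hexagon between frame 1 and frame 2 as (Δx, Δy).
(1.7, -2.0)

The green hexagon was at (3.5, 7.9) in frame 1 and (5.2, 5.9) in frame 2.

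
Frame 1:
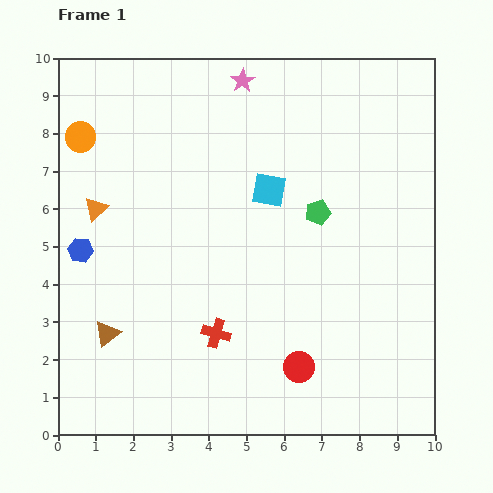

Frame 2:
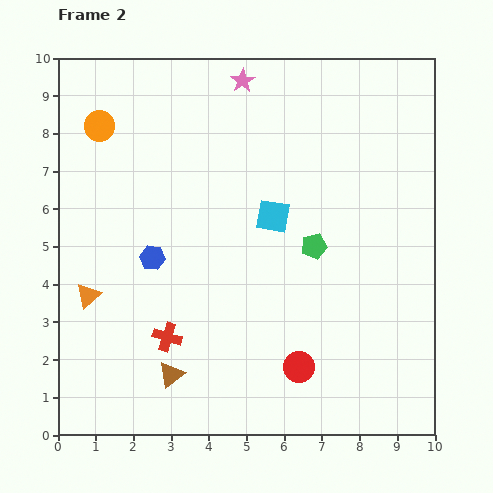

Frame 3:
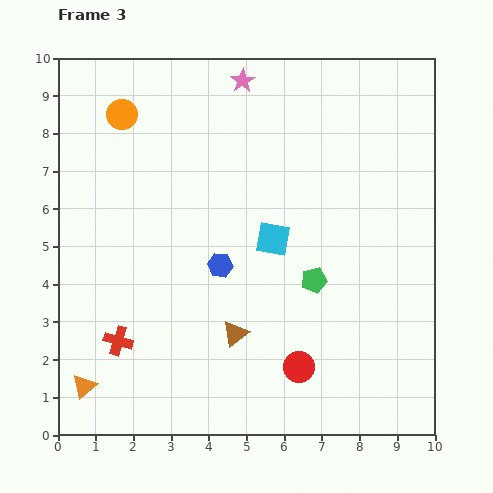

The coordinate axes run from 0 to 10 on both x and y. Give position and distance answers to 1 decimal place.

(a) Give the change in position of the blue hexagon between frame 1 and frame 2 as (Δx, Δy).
(1.9, -0.2)

The blue hexagon was at (0.6, 4.9) in frame 1 and (2.5, 4.7) in frame 2.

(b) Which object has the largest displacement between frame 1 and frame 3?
the orange triangle

(moved 4.7; next 3.7)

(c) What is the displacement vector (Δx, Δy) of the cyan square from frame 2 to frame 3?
(0.0, -0.6)

The cyan square was at (5.7, 5.8) in frame 2 and (5.7, 5.2) in frame 3.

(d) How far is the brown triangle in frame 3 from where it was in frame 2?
2.0

The brown triangle moved from (3.0, 1.6) to (4.7, 2.7), a distance of √(1.7² + 1.1²) ≈ 2.0.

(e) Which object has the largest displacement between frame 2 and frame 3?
the orange triangle

(moved 2.4; next 2.0)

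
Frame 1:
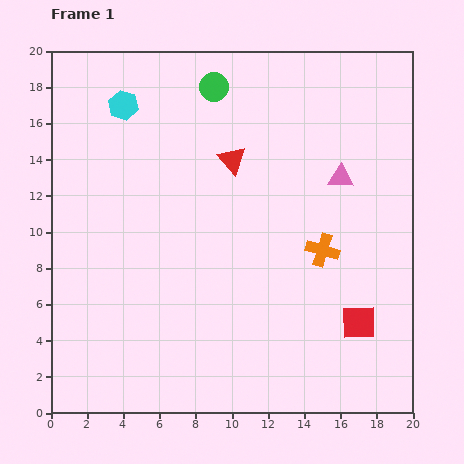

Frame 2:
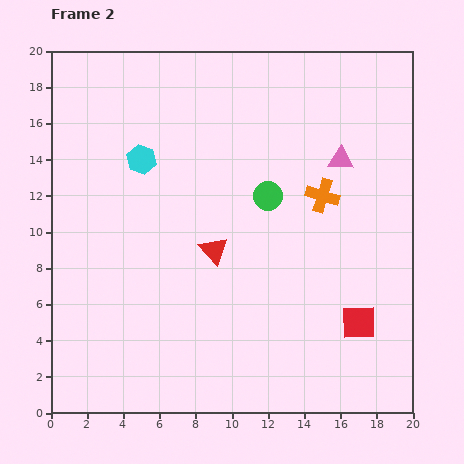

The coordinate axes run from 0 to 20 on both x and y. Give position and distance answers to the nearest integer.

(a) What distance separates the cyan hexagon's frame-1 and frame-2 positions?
3

The cyan hexagon moved from (4, 17) to (5, 14), a distance of √(1² + 3²) ≈ 3.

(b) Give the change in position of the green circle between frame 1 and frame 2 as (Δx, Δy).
(3, -6)

The green circle was at (9, 18) in frame 1 and (12, 12) in frame 2.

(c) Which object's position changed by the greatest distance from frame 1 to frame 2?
the green circle

(moved 7; next 5)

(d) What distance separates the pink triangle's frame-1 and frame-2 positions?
1

The pink triangle moved from (16, 13) to (16, 14), a distance of √(0² + 1²) ≈ 1.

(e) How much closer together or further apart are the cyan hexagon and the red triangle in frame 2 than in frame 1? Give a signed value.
-1

Distance in frame 1: 7. Distance in frame 2: 6.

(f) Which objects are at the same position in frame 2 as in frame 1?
the red square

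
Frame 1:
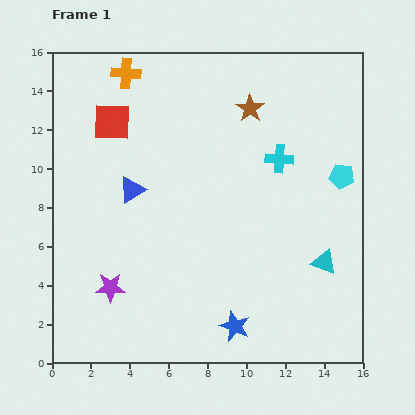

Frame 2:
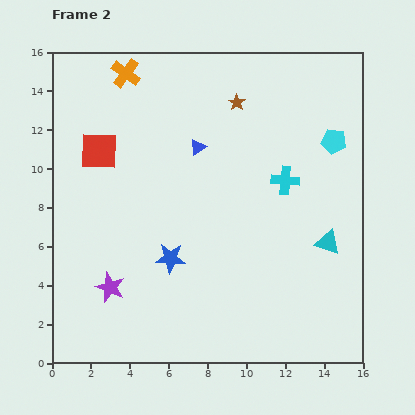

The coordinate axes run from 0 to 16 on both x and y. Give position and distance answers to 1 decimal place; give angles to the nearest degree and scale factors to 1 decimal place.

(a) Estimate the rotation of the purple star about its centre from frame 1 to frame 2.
21° clockwise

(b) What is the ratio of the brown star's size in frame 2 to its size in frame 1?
0.6×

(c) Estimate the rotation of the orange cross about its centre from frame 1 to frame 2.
33° clockwise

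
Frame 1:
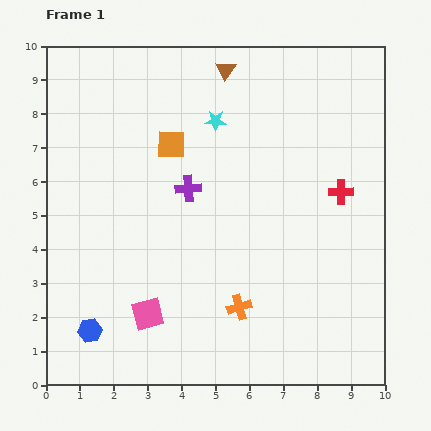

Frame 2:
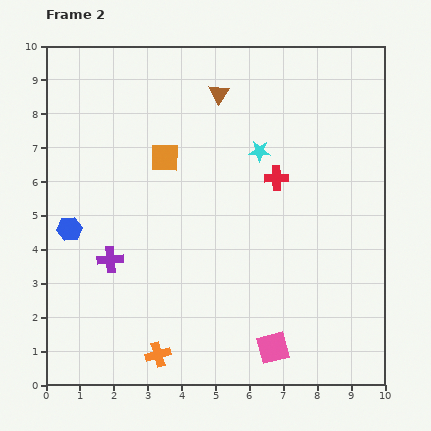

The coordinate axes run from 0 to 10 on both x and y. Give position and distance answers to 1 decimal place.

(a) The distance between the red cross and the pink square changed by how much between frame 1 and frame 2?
-1.7

Distance in frame 1: 6.7. Distance in frame 2: 5.0.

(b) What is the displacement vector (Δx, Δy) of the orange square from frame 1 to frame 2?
(-0.2, -0.4)

The orange square was at (3.7, 7.1) in frame 1 and (3.5, 6.7) in frame 2.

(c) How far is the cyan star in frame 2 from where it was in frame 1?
1.6

The cyan star moved from (5.0, 7.8) to (6.3, 6.9), a distance of √(1.3² + 0.9²) ≈ 1.6.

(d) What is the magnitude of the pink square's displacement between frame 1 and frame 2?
3.8

The pink square moved from (3.0, 2.1) to (6.7, 1.1), a distance of √(3.7² + 1.0²) ≈ 3.8.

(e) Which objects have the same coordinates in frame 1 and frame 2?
none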